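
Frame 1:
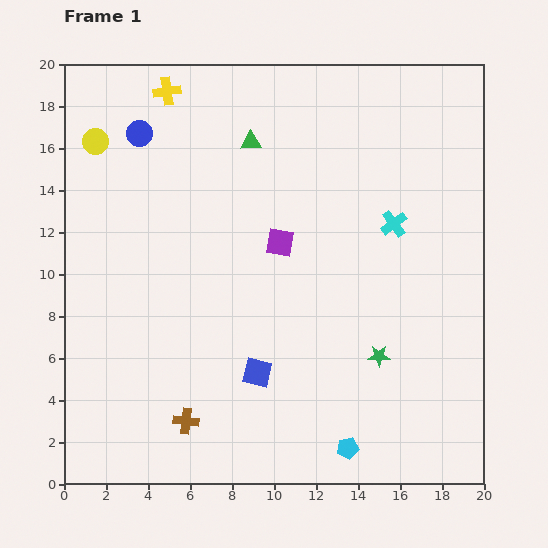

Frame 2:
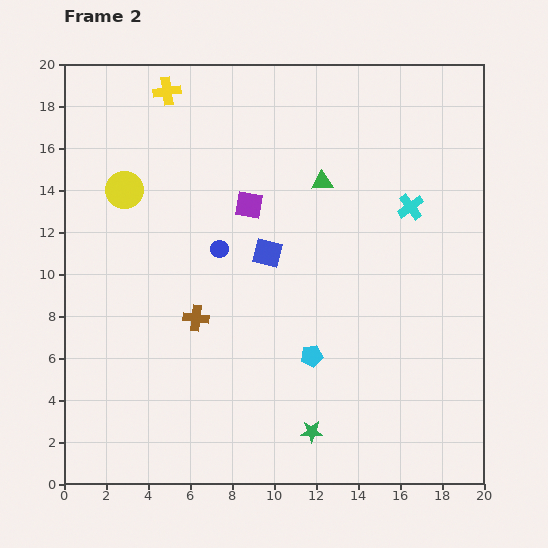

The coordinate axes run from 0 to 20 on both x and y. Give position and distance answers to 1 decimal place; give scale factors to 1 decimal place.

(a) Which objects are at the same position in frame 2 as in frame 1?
the yellow cross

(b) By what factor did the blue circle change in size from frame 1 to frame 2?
0.7×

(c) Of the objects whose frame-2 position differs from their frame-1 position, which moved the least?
the cyan cross

(moved 1.1)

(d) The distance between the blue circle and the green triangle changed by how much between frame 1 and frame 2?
+0.6

Distance in frame 1: 5.3. Distance in frame 2: 5.9.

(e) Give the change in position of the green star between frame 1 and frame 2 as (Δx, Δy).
(-3.2, -3.6)

The green star was at (15.0, 6.1) in frame 1 and (11.8, 2.5) in frame 2.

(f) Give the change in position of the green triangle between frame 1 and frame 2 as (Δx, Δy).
(3.4, -1.9)

The green triangle was at (8.9, 16.3) in frame 1 and (12.3, 14.4) in frame 2.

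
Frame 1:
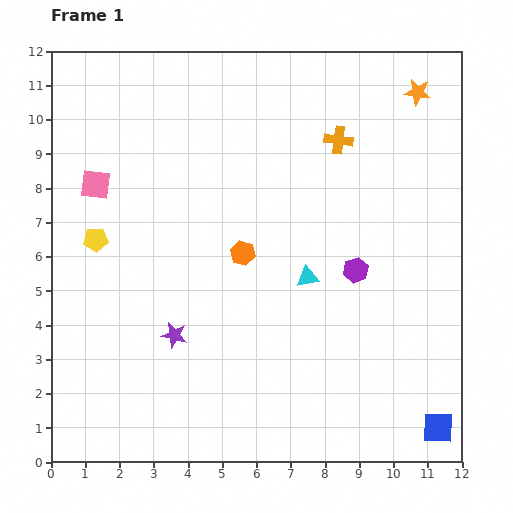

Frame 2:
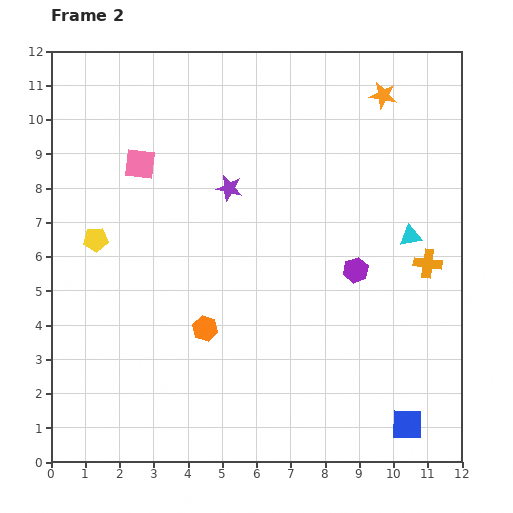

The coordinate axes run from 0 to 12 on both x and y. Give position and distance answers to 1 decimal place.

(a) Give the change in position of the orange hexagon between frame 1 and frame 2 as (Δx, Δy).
(-1.1, -2.2)

The orange hexagon was at (5.6, 6.1) in frame 1 and (4.5, 3.9) in frame 2.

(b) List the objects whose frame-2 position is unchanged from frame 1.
the purple hexagon, the yellow pentagon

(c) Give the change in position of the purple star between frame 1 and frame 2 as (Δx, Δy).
(1.6, 4.3)

The purple star was at (3.6, 3.7) in frame 1 and (5.2, 8.0) in frame 2.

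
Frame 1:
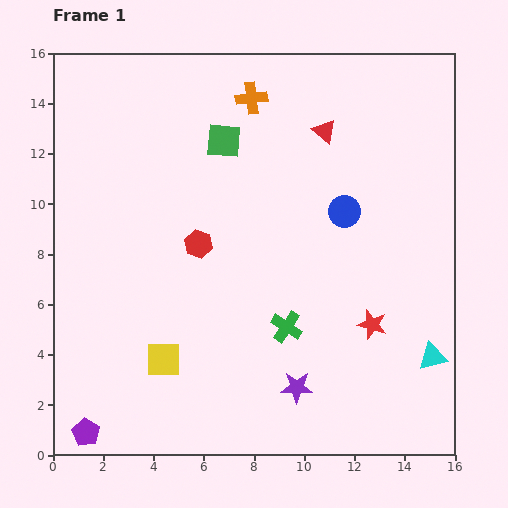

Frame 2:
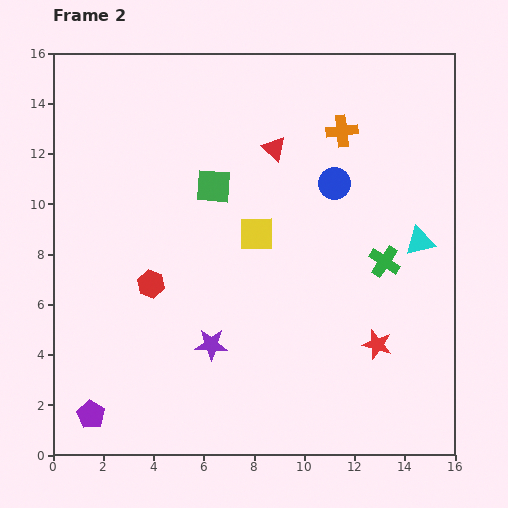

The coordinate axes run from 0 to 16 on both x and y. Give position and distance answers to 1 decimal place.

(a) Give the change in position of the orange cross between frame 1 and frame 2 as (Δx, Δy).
(3.6, -1.3)

The orange cross was at (7.9, 14.2) in frame 1 and (11.5, 12.9) in frame 2.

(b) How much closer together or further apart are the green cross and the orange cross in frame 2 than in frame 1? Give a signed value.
-3.7

Distance in frame 1: 9.2. Distance in frame 2: 5.5.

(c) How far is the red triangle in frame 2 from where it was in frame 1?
2.1

The red triangle moved from (10.8, 12.9) to (8.8, 12.2), a distance of √(2.0² + 0.7²) ≈ 2.1.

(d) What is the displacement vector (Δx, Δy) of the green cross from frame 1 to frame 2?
(3.9, 2.6)

The green cross was at (9.3, 5.1) in frame 1 and (13.2, 7.7) in frame 2.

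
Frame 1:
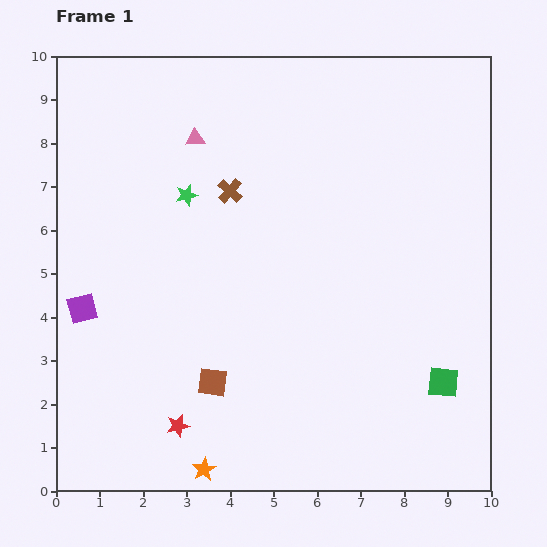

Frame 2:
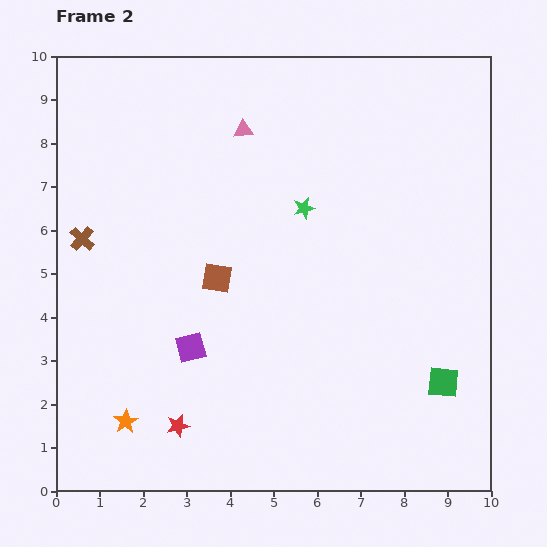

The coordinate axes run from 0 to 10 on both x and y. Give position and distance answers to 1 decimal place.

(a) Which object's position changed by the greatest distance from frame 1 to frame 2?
the brown cross

(moved 3.6; next 2.7)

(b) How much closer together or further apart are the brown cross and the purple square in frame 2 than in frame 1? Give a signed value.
-0.8

Distance in frame 1: 4.3. Distance in frame 2: 3.5.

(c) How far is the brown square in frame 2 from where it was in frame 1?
2.4

The brown square moved from (3.6, 2.5) to (3.7, 4.9), a distance of √(0.1² + 2.4²) ≈ 2.4.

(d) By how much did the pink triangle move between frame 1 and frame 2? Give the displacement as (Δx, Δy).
(1.1, 0.2)

The pink triangle was at (3.2, 8.1) in frame 1 and (4.3, 8.3) in frame 2.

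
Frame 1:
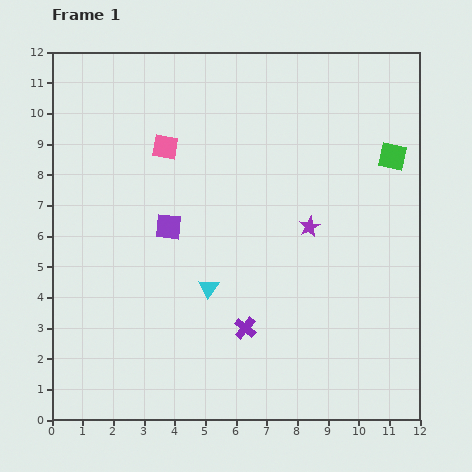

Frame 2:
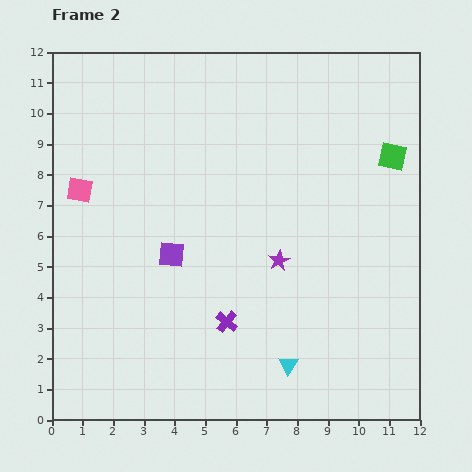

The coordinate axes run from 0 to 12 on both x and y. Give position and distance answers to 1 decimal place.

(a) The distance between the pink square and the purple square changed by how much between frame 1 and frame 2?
+1.1

Distance in frame 1: 2.6. Distance in frame 2: 3.7.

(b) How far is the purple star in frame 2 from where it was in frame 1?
1.5

The purple star moved from (8.4, 6.3) to (7.4, 5.2), a distance of √(1.0² + 1.1²) ≈ 1.5.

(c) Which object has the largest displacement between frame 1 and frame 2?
the cyan triangle

(moved 3.6; next 3.1)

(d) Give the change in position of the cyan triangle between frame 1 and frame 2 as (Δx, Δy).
(2.6, -2.5)

The cyan triangle was at (5.1, 4.3) in frame 1 and (7.7, 1.8) in frame 2.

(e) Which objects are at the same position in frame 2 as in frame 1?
the green square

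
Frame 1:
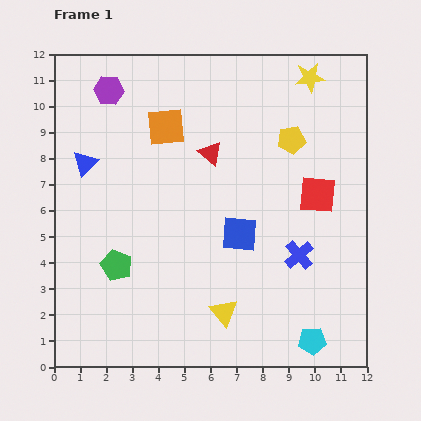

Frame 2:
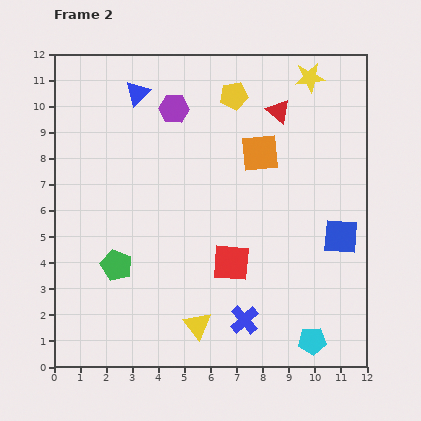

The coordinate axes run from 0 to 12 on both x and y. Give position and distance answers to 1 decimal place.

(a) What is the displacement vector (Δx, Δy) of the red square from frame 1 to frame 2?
(-3.3, -2.6)

The red square was at (10.1, 6.6) in frame 1 and (6.8, 4.0) in frame 2.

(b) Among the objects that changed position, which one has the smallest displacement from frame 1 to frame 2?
the yellow triangle

(moved 1.1)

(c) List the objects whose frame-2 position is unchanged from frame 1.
the cyan pentagon, the green pentagon, the yellow star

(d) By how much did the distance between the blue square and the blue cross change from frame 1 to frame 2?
+2.5

Distance in frame 1: 2.4. Distance in frame 2: 4.9.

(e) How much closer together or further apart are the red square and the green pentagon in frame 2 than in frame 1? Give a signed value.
-3.8

Distance in frame 1: 8.2. Distance in frame 2: 4.4.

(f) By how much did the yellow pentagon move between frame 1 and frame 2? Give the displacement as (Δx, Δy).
(-2.2, 1.7)

The yellow pentagon was at (9.1, 8.7) in frame 1 and (6.9, 10.4) in frame 2.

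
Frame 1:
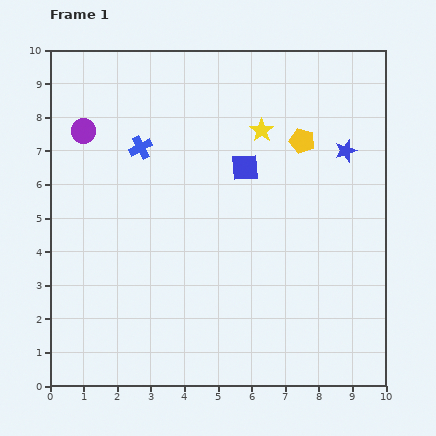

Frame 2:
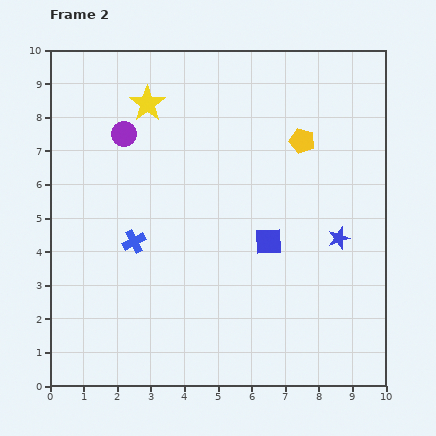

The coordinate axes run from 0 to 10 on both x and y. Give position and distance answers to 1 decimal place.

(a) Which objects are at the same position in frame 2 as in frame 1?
the yellow pentagon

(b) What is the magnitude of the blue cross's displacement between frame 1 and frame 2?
2.8

The blue cross moved from (2.7, 7.1) to (2.5, 4.3), a distance of √(0.2² + 2.8²) ≈ 2.8.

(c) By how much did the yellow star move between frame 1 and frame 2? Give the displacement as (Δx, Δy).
(-3.4, 0.8)

The yellow star was at (6.3, 7.6) in frame 1 and (2.9, 8.4) in frame 2.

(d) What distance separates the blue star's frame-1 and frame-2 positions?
2.6

The blue star moved from (8.8, 7.0) to (8.6, 4.4), a distance of √(0.2² + 2.6²) ≈ 2.6.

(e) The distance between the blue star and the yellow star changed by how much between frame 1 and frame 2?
+4.4

Distance in frame 1: 2.6. Distance in frame 2: 7.0.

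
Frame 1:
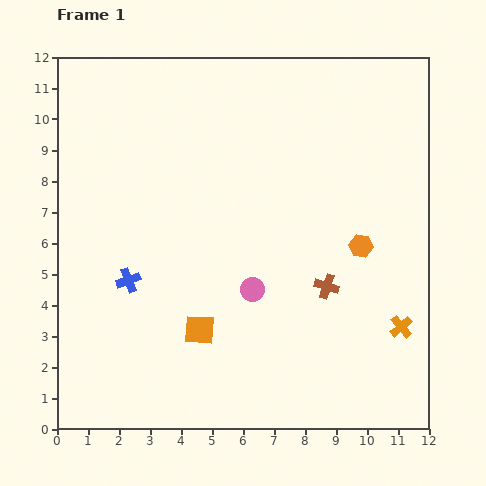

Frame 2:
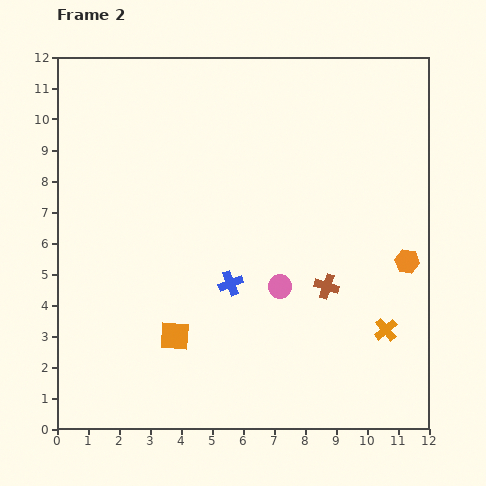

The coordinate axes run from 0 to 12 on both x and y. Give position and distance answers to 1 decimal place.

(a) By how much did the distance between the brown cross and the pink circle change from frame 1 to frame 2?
-0.9

Distance in frame 1: 2.4. Distance in frame 2: 1.5.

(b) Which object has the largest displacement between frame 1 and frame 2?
the blue cross

(moved 3.3; next 1.6)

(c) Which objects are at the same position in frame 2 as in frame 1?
the brown cross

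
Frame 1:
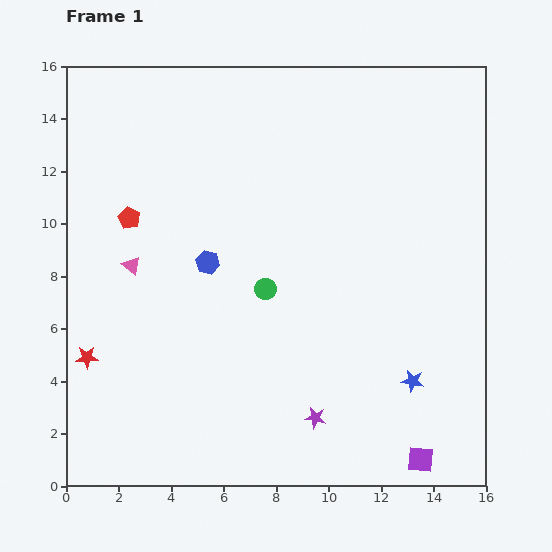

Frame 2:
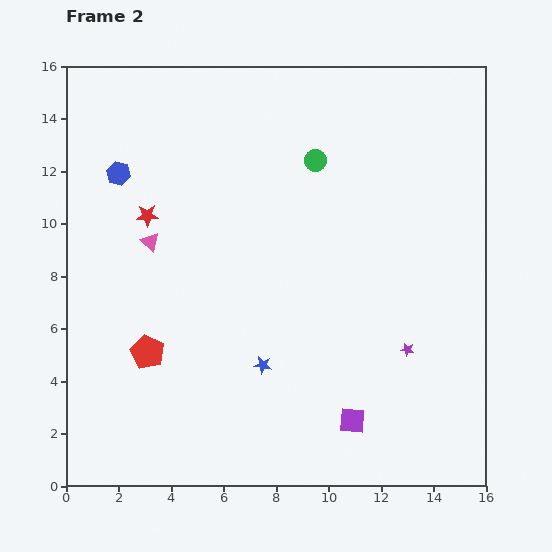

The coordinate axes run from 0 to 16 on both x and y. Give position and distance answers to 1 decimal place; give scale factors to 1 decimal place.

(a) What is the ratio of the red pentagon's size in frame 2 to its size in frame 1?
1.6×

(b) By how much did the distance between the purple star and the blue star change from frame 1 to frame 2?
+1.5

Distance in frame 1: 4.0. Distance in frame 2: 5.5.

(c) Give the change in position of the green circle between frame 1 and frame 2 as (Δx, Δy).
(1.9, 4.9)

The green circle was at (7.6, 7.5) in frame 1 and (9.5, 12.4) in frame 2.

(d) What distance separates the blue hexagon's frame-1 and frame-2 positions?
4.8

The blue hexagon moved from (5.4, 8.5) to (2.0, 11.9), a distance of √(3.4² + 3.4²) ≈ 4.8.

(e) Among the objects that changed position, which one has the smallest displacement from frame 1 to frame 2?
the pink triangle

(moved 1.1)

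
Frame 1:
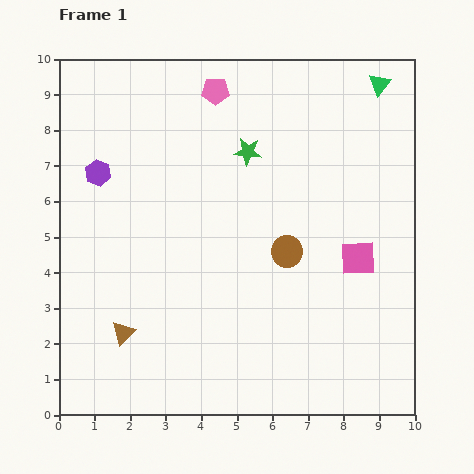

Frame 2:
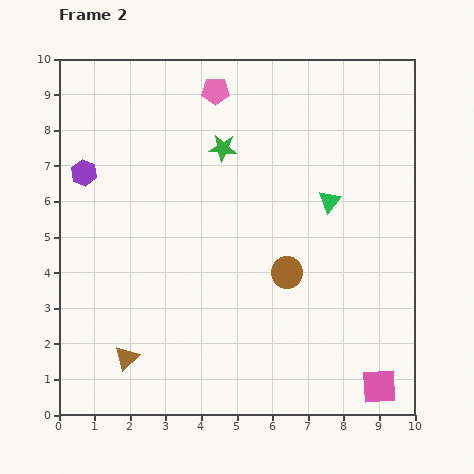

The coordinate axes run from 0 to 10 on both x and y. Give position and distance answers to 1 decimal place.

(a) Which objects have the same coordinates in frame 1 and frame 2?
the pink pentagon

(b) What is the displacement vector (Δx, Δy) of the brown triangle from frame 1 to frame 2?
(0.1, -0.7)

The brown triangle was at (1.8, 2.3) in frame 1 and (1.9, 1.6) in frame 2.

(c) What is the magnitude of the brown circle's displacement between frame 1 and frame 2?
0.6

The brown circle moved from (6.4, 4.6) to (6.4, 4.0), a distance of √(0.0² + 0.6²) ≈ 0.6.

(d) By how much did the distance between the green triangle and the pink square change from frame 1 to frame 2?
+0.5

Distance in frame 1: 4.9. Distance in frame 2: 5.4.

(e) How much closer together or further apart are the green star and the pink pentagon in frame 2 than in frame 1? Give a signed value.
-0.3

Distance in frame 1: 1.9. Distance in frame 2: 1.6.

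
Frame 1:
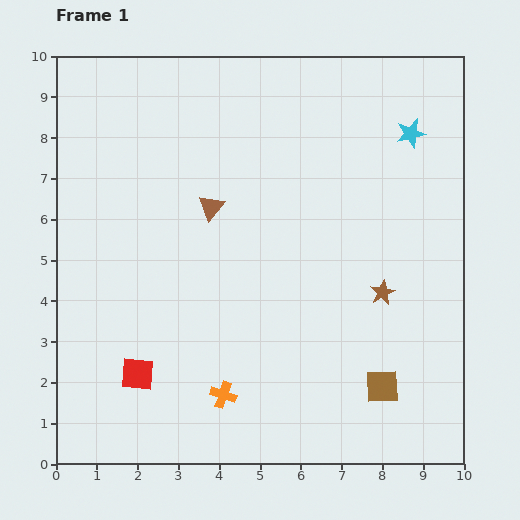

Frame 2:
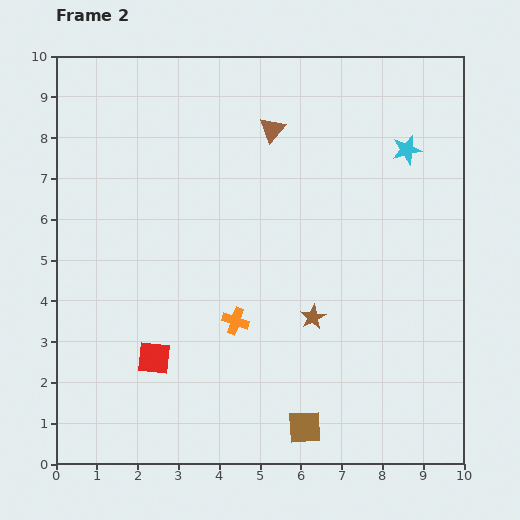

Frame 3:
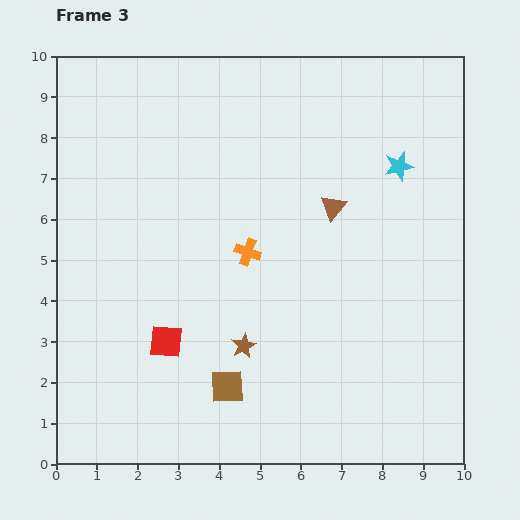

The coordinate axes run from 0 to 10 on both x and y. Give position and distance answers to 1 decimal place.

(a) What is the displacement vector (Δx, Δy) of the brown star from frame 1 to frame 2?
(-1.7, -0.6)

The brown star was at (8.0, 4.2) in frame 1 and (6.3, 3.6) in frame 2.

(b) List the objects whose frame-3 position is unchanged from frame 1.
none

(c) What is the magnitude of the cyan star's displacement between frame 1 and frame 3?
0.9

The cyan star moved from (8.7, 8.1) to (8.4, 7.3), a distance of √(0.3² + 0.8²) ≈ 0.9.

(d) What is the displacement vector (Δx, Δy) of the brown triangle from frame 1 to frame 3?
(3.0, 0.0)

The brown triangle was at (3.8, 6.3) in frame 1 and (6.8, 6.3) in frame 3.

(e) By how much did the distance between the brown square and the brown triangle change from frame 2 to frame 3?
-2.2

Distance in frame 2: 7.3. Distance in frame 3: 5.1.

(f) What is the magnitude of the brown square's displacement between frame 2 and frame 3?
2.1

The brown square moved from (6.1, 0.9) to (4.2, 1.9), a distance of √(1.9² + 1.0²) ≈ 2.1.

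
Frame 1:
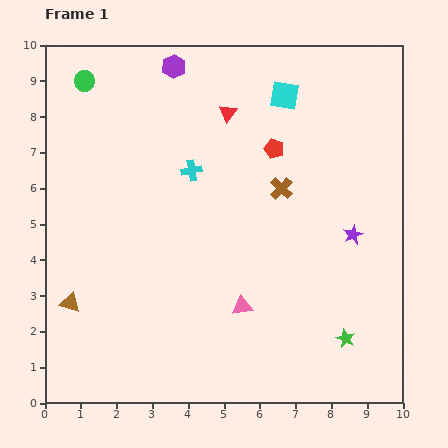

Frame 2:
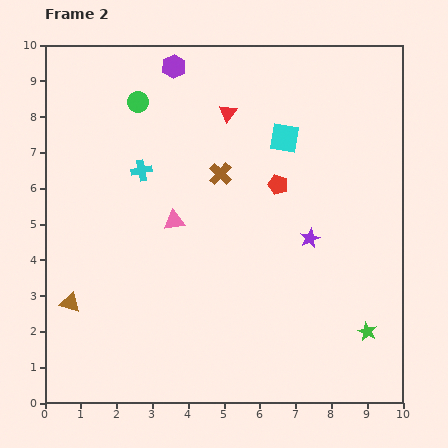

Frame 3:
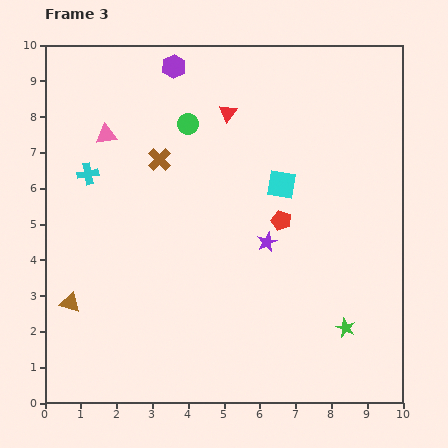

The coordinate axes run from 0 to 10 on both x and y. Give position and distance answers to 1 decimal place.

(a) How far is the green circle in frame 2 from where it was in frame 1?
1.6

The green circle moved from (1.1, 9.0) to (2.6, 8.4), a distance of √(1.5² + 0.6²) ≈ 1.6.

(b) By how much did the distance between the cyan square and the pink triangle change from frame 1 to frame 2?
-2.1

Distance in frame 1: 6.0. Distance in frame 2: 3.9.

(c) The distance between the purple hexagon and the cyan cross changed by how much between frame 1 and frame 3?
+0.9

Distance in frame 1: 2.9. Distance in frame 3: 3.8.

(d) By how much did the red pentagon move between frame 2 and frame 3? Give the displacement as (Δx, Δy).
(0.1, -1.0)

The red pentagon was at (6.5, 6.1) in frame 2 and (6.6, 5.1) in frame 3.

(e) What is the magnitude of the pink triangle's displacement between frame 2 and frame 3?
3.1

The pink triangle moved from (3.6, 5.1) to (1.7, 7.5), a distance of √(1.9² + 2.4²) ≈ 3.1.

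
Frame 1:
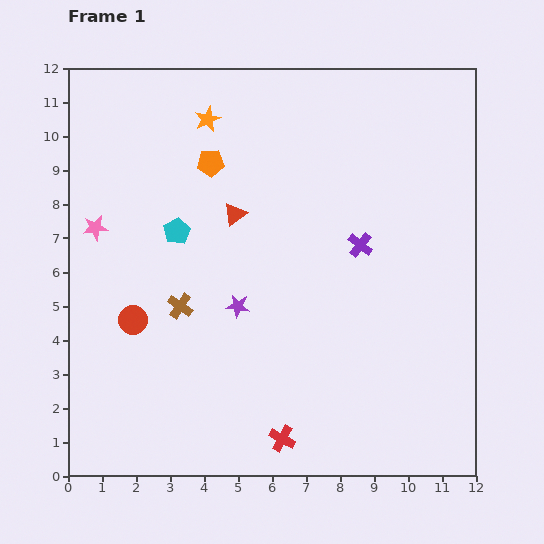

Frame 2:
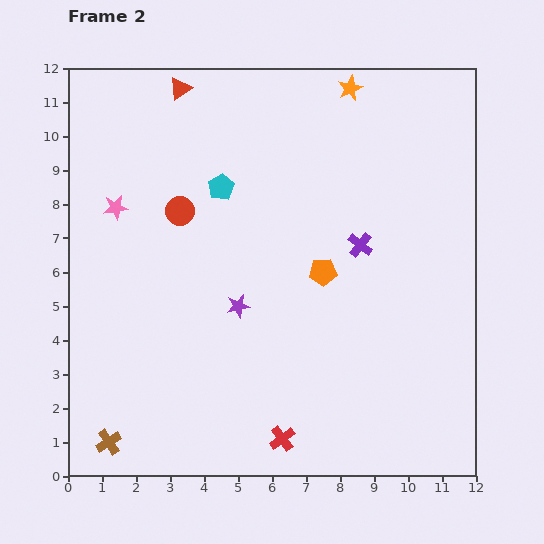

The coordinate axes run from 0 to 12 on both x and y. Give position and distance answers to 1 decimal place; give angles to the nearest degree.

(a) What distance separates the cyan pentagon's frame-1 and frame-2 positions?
1.8

The cyan pentagon moved from (3.2, 7.2) to (4.5, 8.5), a distance of √(1.3² + 1.3²) ≈ 1.8.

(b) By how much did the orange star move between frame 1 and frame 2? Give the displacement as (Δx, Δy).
(4.2, 0.9)

The orange star was at (4.1, 10.5) in frame 1 and (8.3, 11.4) in frame 2.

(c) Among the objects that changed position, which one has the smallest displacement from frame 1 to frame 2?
the pink star

(moved 0.8)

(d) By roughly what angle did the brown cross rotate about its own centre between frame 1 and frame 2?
23° clockwise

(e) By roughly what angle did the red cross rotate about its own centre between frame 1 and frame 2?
25° clockwise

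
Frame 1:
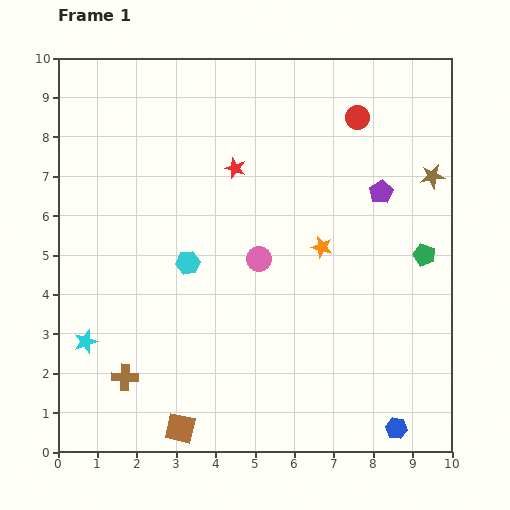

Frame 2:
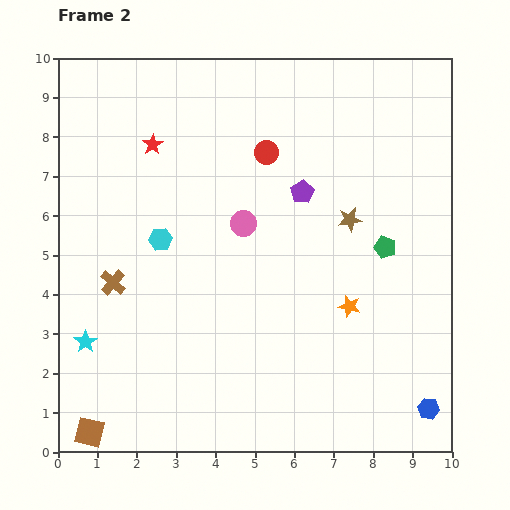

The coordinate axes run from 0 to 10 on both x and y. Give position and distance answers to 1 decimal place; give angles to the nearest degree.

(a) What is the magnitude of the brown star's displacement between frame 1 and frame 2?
2.4

The brown star moved from (9.5, 7.0) to (7.4, 5.9), a distance of √(2.1² + 1.1²) ≈ 2.4.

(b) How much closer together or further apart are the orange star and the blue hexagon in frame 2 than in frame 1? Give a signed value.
-1.7

Distance in frame 1: 5.0. Distance in frame 2: 3.3.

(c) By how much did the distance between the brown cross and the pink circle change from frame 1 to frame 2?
-0.9

Distance in frame 1: 4.5. Distance in frame 2: 3.6.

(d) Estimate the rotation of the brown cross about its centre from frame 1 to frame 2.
39° clockwise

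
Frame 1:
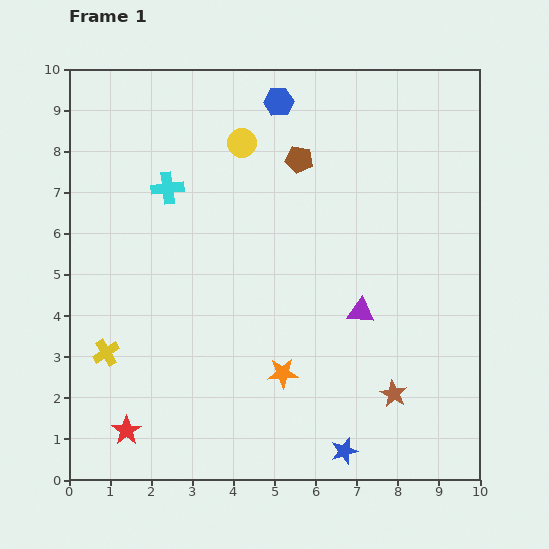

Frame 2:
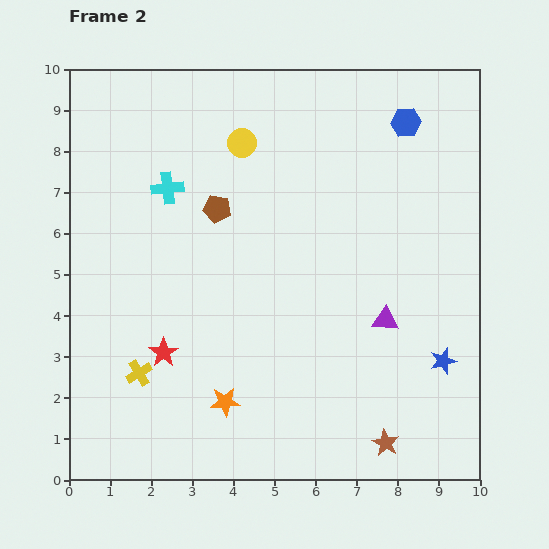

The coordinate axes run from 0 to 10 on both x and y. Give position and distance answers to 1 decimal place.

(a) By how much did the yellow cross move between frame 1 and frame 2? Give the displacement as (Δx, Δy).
(0.8, -0.5)

The yellow cross was at (0.9, 3.1) in frame 1 and (1.7, 2.6) in frame 2.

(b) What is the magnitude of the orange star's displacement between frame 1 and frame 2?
1.6

The orange star moved from (5.2, 2.6) to (3.8, 1.9), a distance of √(1.4² + 0.7²) ≈ 1.6.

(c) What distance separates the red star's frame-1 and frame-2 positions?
2.1

The red star moved from (1.4, 1.2) to (2.3, 3.1), a distance of √(0.9² + 1.9²) ≈ 2.1.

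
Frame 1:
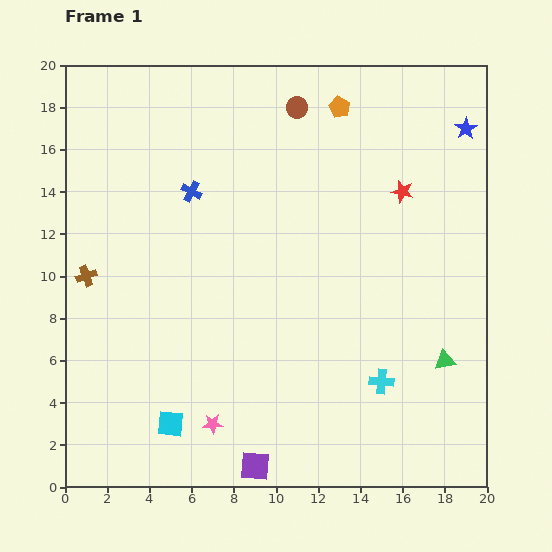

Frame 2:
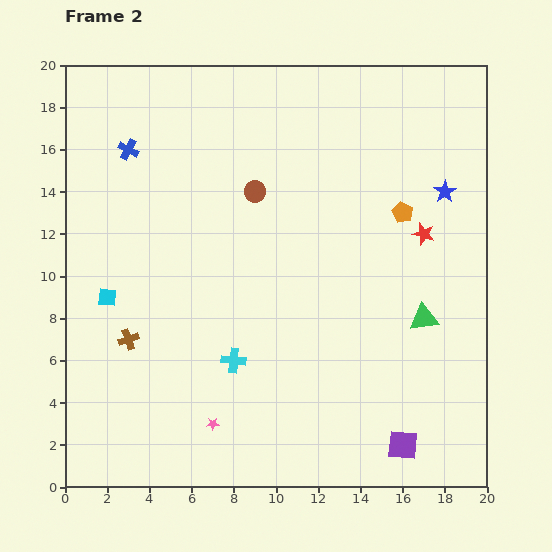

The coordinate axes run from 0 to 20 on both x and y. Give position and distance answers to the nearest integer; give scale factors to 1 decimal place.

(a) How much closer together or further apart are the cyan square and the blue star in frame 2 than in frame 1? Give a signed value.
-3

Distance in frame 1: 20. Distance in frame 2: 17.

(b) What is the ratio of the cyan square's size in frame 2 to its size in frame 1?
0.7×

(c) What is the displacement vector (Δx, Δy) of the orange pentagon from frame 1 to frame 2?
(3, -5)

The orange pentagon was at (13, 18) in frame 1 and (16, 13) in frame 2.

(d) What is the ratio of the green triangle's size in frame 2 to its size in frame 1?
1.4×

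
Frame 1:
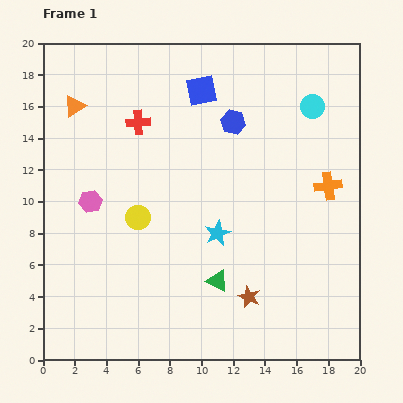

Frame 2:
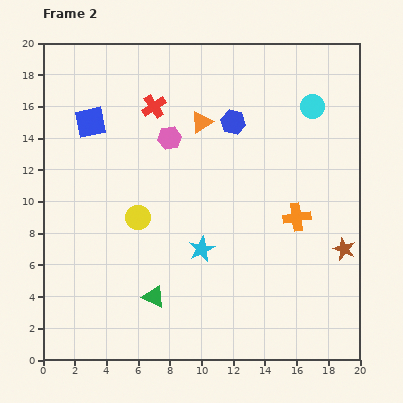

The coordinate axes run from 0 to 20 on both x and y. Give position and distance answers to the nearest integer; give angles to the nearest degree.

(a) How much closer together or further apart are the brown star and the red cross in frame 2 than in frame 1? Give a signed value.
+2

Distance in frame 1: 13. Distance in frame 2: 15.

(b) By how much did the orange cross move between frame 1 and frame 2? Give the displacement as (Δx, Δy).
(-2, -2)

The orange cross was at (18, 11) in frame 1 and (16, 9) in frame 2.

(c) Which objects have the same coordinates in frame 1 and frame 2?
the blue hexagon, the yellow circle, the cyan circle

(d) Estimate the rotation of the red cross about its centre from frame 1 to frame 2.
31° counter-clockwise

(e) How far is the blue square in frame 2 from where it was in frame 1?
7

The blue square moved from (10, 17) to (3, 15), a distance of √(7² + 2²) ≈ 7.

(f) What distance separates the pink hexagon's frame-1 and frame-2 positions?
6

The pink hexagon moved from (3, 10) to (8, 14), a distance of √(5² + 4²) ≈ 6.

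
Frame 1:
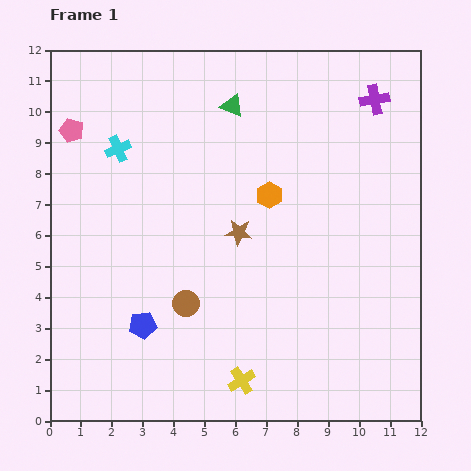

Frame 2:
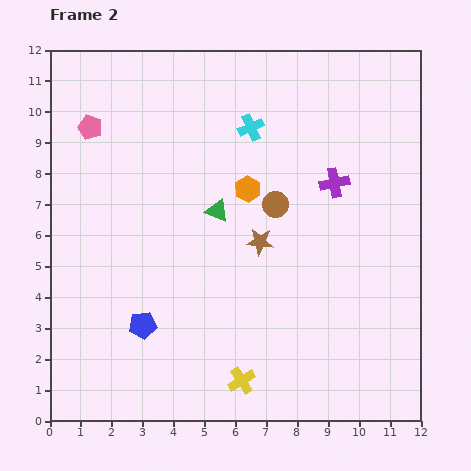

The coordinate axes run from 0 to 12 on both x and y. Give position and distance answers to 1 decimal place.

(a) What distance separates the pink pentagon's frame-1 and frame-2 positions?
0.6

The pink pentagon moved from (0.7, 9.4) to (1.3, 9.5), a distance of √(0.6² + 0.1²) ≈ 0.6.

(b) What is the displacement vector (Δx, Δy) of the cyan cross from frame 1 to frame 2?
(4.3, 0.7)

The cyan cross was at (2.2, 8.8) in frame 1 and (6.5, 9.5) in frame 2.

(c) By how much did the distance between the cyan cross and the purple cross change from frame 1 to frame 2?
-5.3

Distance in frame 1: 8.5. Distance in frame 2: 3.2.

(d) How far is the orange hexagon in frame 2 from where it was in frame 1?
0.7

The orange hexagon moved from (7.1, 7.3) to (6.4, 7.5), a distance of √(0.7² + 0.2²) ≈ 0.7.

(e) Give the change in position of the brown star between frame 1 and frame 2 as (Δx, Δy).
(0.7, -0.3)

The brown star was at (6.1, 6.1) in frame 1 and (6.8, 5.8) in frame 2.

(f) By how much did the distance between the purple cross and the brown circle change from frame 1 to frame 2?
-7.0

Distance in frame 1: 9.0. Distance in frame 2: 2.0.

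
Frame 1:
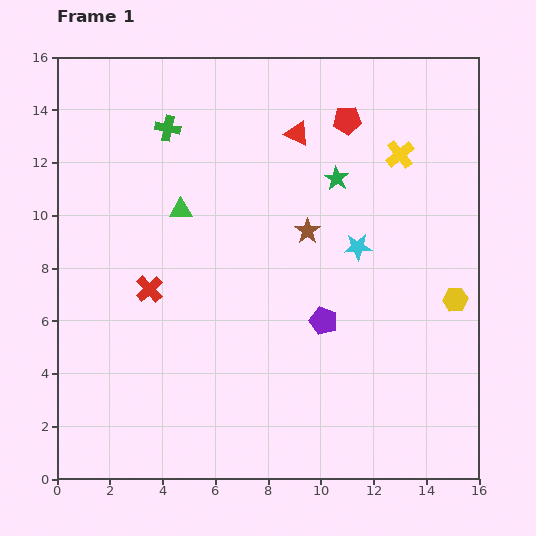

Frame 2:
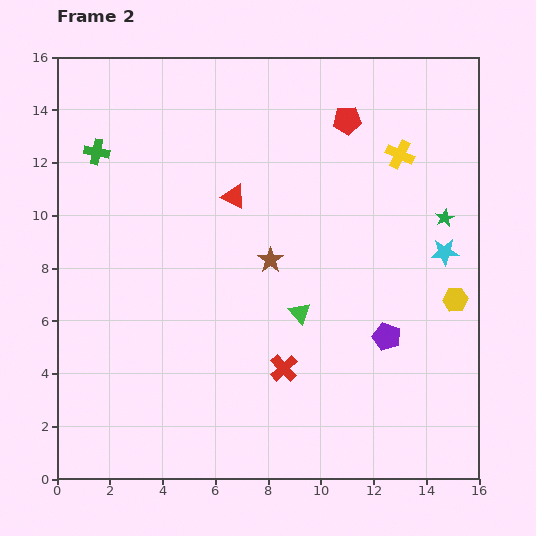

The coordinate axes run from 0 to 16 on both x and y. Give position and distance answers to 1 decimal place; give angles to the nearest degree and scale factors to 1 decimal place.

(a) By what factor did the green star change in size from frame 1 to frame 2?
0.8×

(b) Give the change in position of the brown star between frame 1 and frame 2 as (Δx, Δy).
(-1.4, -1.1)

The brown star was at (9.5, 9.4) in frame 1 and (8.1, 8.3) in frame 2.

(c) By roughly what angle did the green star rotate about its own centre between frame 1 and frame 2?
15° clockwise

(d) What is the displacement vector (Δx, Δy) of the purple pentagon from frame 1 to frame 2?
(2.4, -0.6)

The purple pentagon was at (10.1, 6.0) in frame 1 and (12.5, 5.4) in frame 2.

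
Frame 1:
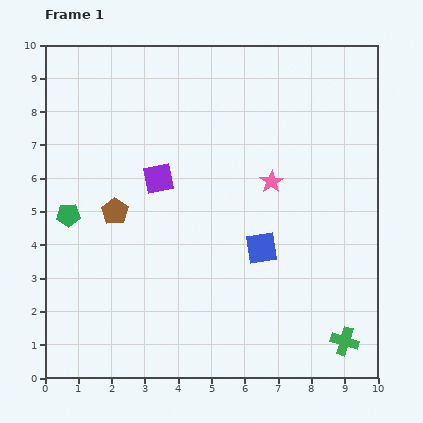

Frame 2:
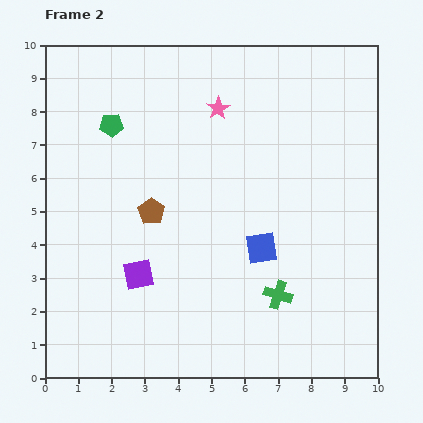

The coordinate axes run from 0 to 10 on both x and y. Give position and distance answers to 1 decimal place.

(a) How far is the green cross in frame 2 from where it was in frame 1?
2.4

The green cross moved from (9.0, 1.1) to (7.0, 2.5), a distance of √(2.0² + 1.4²) ≈ 2.4.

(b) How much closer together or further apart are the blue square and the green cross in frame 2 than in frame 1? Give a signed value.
-2.3

Distance in frame 1: 3.8. Distance in frame 2: 1.5.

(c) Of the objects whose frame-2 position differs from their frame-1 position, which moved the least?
the brown pentagon

(moved 1.1)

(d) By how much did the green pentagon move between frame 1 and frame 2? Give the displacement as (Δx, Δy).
(1.3, 2.7)

The green pentagon was at (0.7, 4.9) in frame 1 and (2.0, 7.6) in frame 2.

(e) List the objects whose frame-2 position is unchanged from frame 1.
the blue square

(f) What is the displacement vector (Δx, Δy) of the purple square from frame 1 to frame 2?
(-0.6, -2.9)

The purple square was at (3.4, 6.0) in frame 1 and (2.8, 3.1) in frame 2.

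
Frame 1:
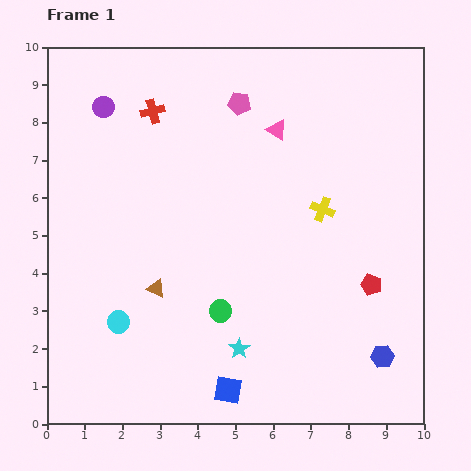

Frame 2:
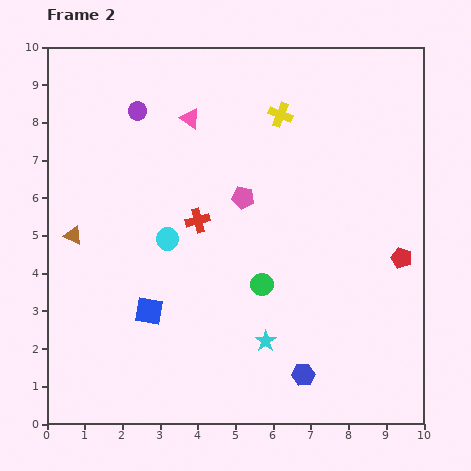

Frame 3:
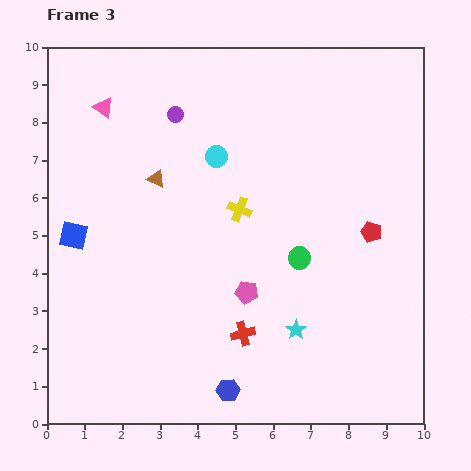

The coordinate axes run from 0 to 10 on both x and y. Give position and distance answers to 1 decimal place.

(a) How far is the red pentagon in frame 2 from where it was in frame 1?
1.1

The red pentagon moved from (8.6, 3.7) to (9.4, 4.4), a distance of √(0.8² + 0.7²) ≈ 1.1.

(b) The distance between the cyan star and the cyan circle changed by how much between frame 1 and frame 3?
+1.8

Distance in frame 1: 3.3. Distance in frame 3: 5.1.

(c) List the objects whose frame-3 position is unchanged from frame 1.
none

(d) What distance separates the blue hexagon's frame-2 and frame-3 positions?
2.0

The blue hexagon moved from (6.8, 1.3) to (4.8, 0.9), a distance of √(2.0² + 0.4²) ≈ 2.0.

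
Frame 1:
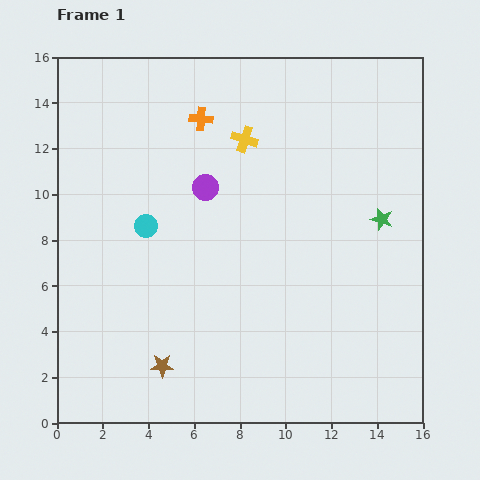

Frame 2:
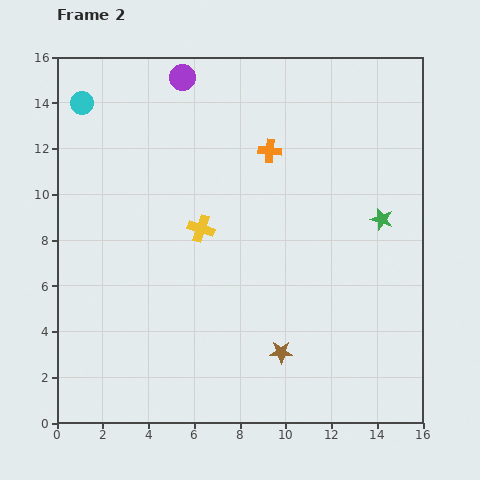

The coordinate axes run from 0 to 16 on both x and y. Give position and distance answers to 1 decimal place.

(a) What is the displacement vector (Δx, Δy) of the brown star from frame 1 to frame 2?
(5.2, 0.6)

The brown star was at (4.6, 2.5) in frame 1 and (9.8, 3.1) in frame 2.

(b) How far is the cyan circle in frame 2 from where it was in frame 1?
6.1

The cyan circle moved from (3.9, 8.6) to (1.1, 14.0), a distance of √(2.8² + 5.4²) ≈ 6.1.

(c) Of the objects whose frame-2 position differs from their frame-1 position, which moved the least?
the orange cross

(moved 3.3)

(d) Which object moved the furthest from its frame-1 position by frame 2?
the cyan circle

(moved 6.1; next 5.2)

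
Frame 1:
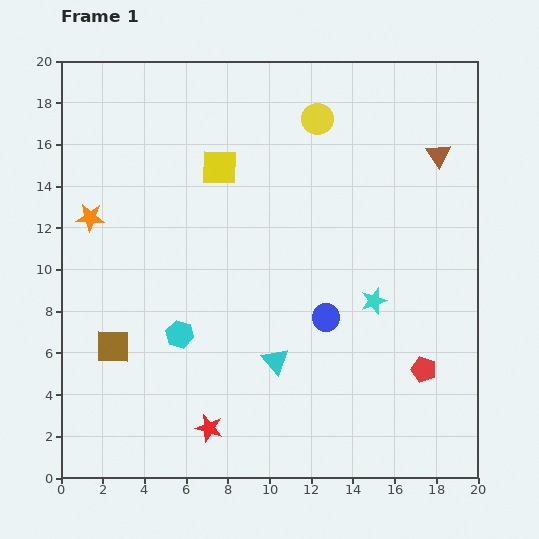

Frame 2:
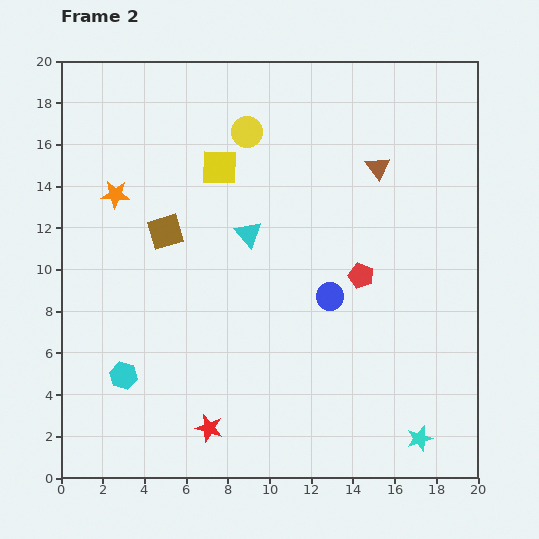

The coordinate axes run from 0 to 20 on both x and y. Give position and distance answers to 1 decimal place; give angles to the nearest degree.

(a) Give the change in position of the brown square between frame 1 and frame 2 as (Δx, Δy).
(2.5, 5.5)

The brown square was at (2.5, 6.3) in frame 1 and (5.0, 11.8) in frame 2.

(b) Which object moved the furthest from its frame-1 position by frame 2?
the cyan star

(moved 7.0; next 6.2)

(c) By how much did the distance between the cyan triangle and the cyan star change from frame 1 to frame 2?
+7.3

Distance in frame 1: 5.5. Distance in frame 2: 12.8.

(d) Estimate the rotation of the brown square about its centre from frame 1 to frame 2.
17° counter-clockwise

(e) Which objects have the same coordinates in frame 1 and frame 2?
the yellow square, the red star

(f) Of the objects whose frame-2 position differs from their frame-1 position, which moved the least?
the blue circle

(moved 1.0)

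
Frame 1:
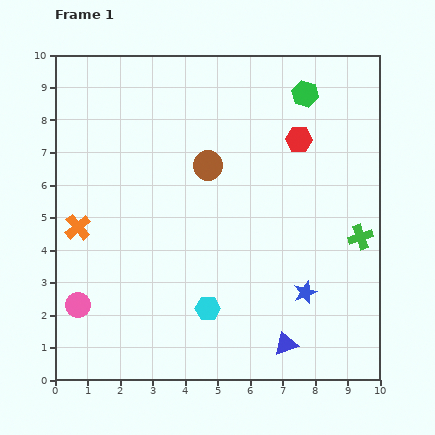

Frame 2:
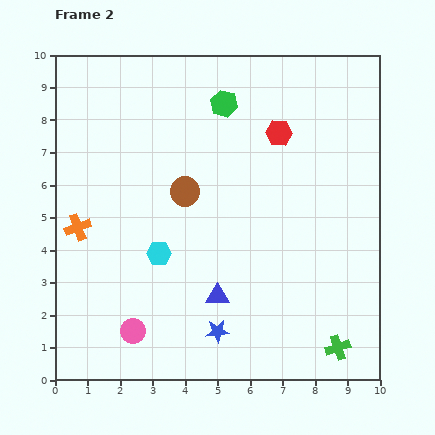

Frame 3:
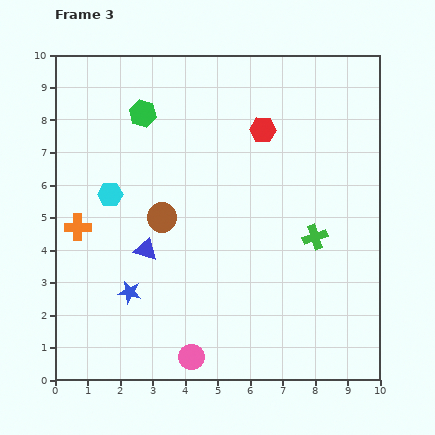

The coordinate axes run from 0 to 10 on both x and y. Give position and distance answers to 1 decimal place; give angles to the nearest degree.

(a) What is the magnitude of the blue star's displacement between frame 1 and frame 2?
3.0

The blue star moved from (7.7, 2.7) to (5.0, 1.5), a distance of √(2.7² + 1.2²) ≈ 3.0.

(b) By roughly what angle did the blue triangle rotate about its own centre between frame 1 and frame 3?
37° clockwise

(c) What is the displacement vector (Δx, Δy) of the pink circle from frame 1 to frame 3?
(3.5, -1.6)

The pink circle was at (0.7, 2.3) in frame 1 and (4.2, 0.7) in frame 3.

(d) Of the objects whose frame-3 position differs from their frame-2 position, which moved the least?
the red hexagon

(moved 0.5)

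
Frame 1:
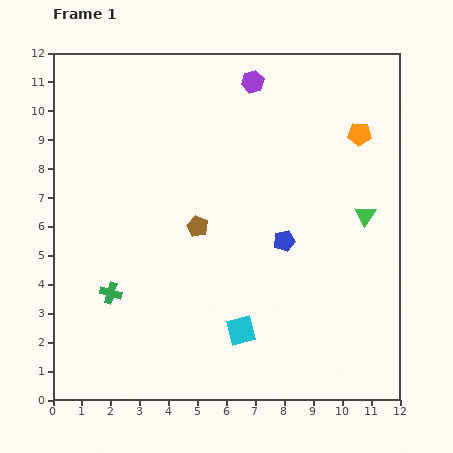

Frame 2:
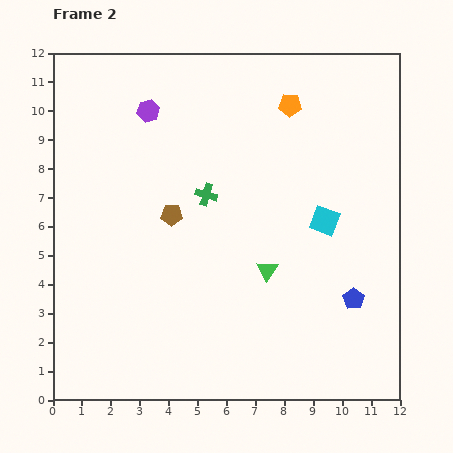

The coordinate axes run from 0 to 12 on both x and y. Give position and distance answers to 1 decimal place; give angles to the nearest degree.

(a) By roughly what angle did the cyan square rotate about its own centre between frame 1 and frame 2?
35° clockwise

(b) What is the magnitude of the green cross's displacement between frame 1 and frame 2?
4.7

The green cross moved from (2.0, 3.7) to (5.3, 7.1), a distance of √(3.3² + 3.4²) ≈ 4.7.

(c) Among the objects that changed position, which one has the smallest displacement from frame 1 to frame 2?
the brown pentagon

(moved 1.0)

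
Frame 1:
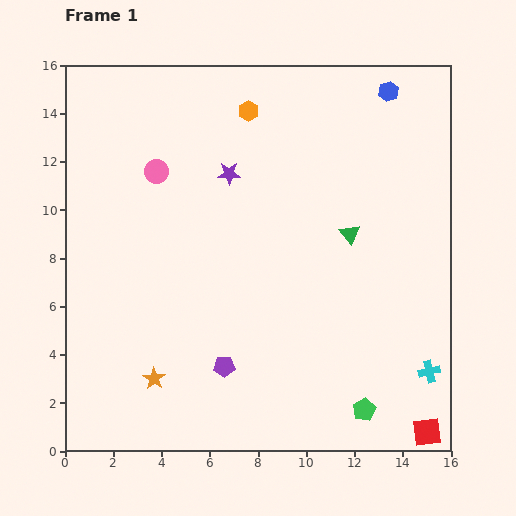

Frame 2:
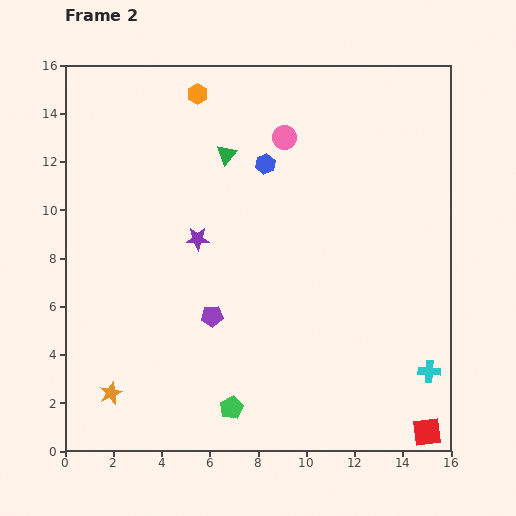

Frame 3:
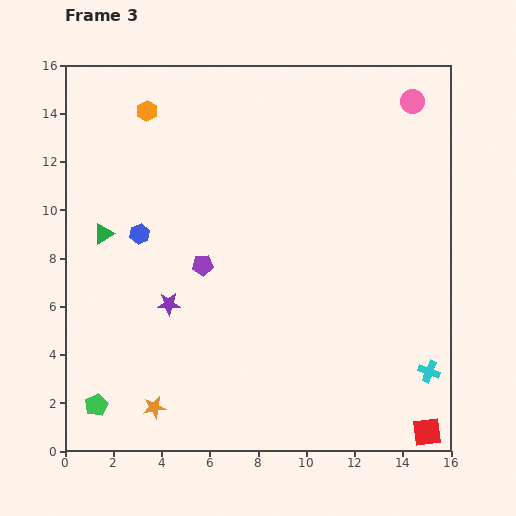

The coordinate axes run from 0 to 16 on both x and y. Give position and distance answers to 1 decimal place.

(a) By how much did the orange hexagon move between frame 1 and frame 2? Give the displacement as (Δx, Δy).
(-2.1, 0.7)

The orange hexagon was at (7.6, 14.1) in frame 1 and (5.5, 14.8) in frame 2.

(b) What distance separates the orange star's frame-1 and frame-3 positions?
1.2

The orange star moved from (3.7, 3.0) to (3.7, 1.8), a distance of √(0.0² + 1.2²) ≈ 1.2.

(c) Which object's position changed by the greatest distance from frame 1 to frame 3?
the blue hexagon

(moved 11.9; next 11.1)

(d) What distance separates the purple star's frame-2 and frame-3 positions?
3.0

The purple star moved from (5.5, 8.8) to (4.3, 6.1), a distance of √(1.2² + 2.7²) ≈ 3.0.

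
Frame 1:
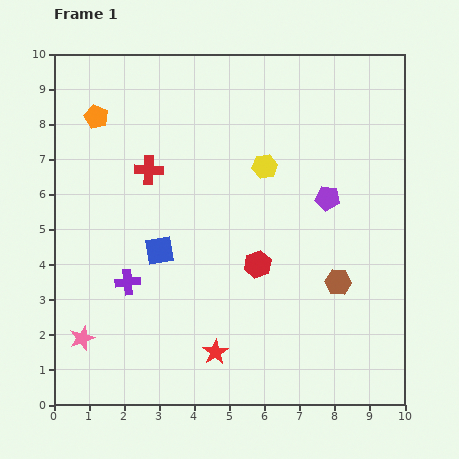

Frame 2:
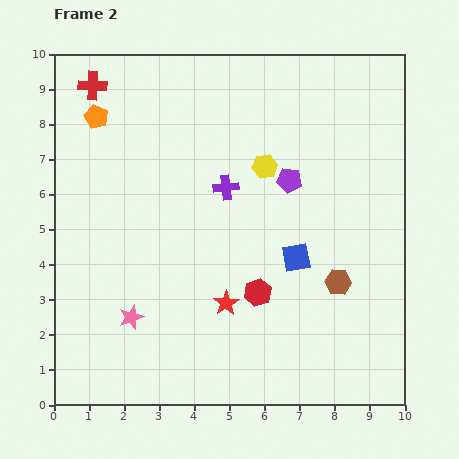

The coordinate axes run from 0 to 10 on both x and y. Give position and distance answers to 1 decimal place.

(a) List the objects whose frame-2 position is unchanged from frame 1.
the orange pentagon, the yellow hexagon, the brown hexagon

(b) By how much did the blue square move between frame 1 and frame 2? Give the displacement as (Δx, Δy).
(3.9, -0.2)

The blue square was at (3.0, 4.4) in frame 1 and (6.9, 4.2) in frame 2.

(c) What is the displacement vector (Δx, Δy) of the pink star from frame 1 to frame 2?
(1.4, 0.6)

The pink star was at (0.8, 1.9) in frame 1 and (2.2, 2.5) in frame 2.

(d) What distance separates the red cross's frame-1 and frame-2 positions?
2.9

The red cross moved from (2.7, 6.7) to (1.1, 9.1), a distance of √(1.6² + 2.4²) ≈ 2.9.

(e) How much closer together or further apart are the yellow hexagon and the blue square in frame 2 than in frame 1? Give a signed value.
-1.0

Distance in frame 1: 3.8. Distance in frame 2: 2.8.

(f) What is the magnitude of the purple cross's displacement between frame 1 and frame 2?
3.9

The purple cross moved from (2.1, 3.5) to (4.9, 6.2), a distance of √(2.8² + 2.7²) ≈ 3.9.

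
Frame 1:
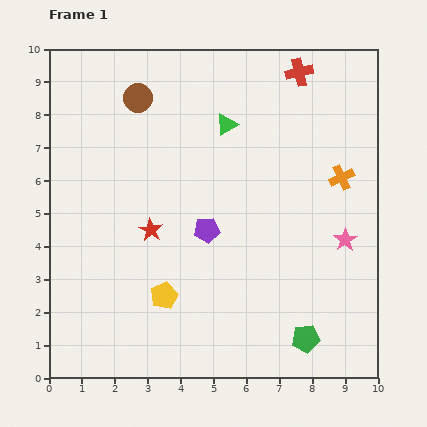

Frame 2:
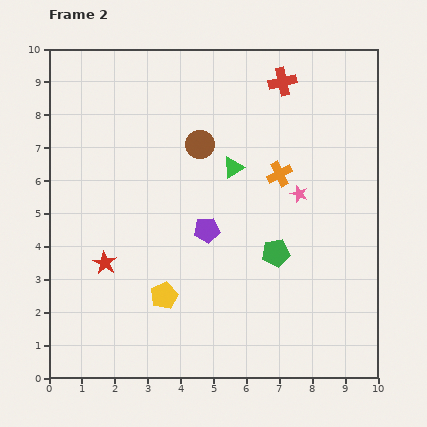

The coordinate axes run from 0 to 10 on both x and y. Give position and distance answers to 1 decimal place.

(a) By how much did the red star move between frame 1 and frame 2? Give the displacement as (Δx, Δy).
(-1.4, -1.0)

The red star was at (3.1, 4.5) in frame 1 and (1.7, 3.5) in frame 2.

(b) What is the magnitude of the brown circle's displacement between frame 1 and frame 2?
2.4

The brown circle moved from (2.7, 8.5) to (4.6, 7.1), a distance of √(1.9² + 1.4²) ≈ 2.4.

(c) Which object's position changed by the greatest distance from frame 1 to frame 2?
the green pentagon

(moved 2.8; next 2.4)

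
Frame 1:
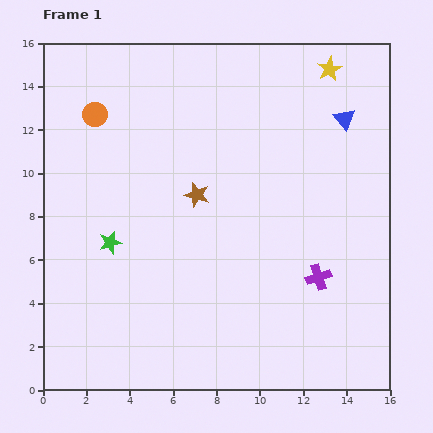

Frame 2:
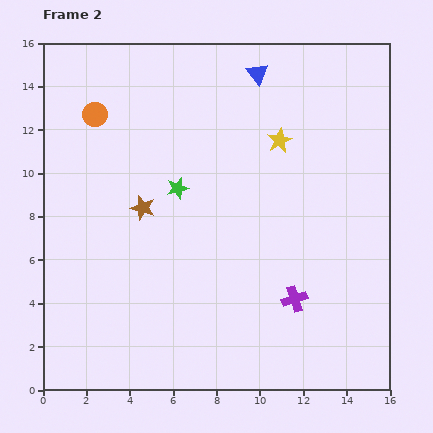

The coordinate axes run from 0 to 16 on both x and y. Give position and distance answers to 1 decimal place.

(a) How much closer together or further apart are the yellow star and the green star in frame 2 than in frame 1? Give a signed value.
-7.7

Distance in frame 1: 12.9. Distance in frame 2: 5.2.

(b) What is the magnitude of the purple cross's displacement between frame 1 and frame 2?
1.5

The purple cross moved from (12.7, 5.2) to (11.6, 4.2), a distance of √(1.1² + 1.0²) ≈ 1.5.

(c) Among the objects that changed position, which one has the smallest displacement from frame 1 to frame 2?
the purple cross

(moved 1.5)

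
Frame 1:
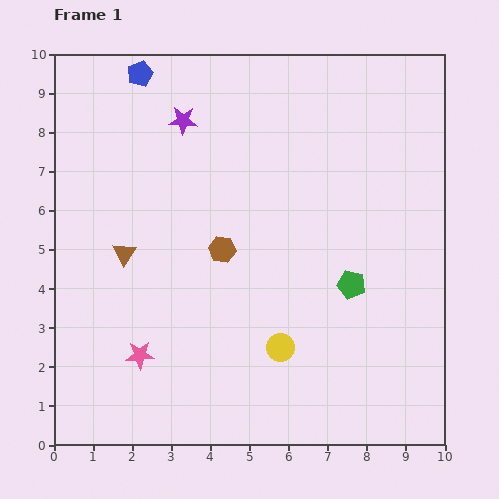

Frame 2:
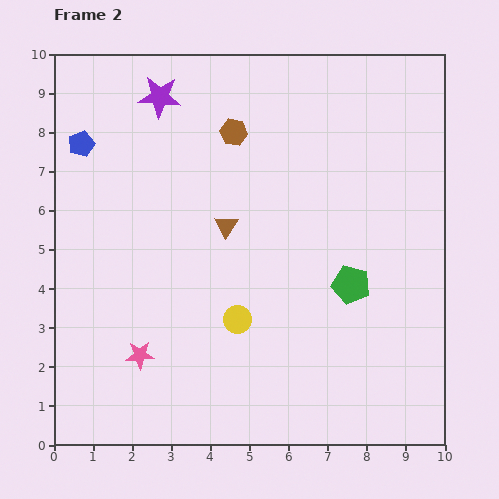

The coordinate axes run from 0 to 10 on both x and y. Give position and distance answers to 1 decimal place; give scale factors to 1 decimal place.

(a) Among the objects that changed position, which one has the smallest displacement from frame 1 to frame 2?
the purple star

(moved 0.8)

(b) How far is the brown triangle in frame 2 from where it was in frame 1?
2.7

The brown triangle moved from (1.8, 4.9) to (4.4, 5.6), a distance of √(2.6² + 0.7²) ≈ 2.7.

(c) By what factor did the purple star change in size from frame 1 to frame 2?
1.5×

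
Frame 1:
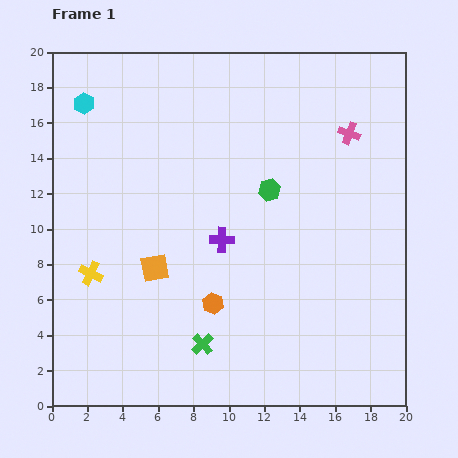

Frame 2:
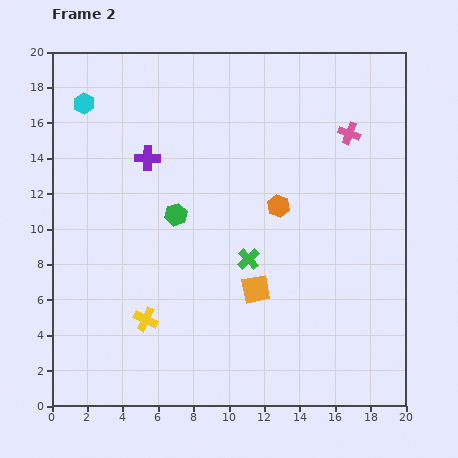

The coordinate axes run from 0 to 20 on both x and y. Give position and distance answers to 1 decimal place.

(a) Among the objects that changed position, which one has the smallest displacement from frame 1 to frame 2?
the yellow cross

(moved 4.0)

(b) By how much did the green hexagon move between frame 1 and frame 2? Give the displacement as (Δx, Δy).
(-5.3, -1.4)

The green hexagon was at (12.3, 12.2) in frame 1 and (7.0, 10.8) in frame 2.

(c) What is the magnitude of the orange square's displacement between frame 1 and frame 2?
5.8

The orange square moved from (5.8, 7.8) to (11.5, 6.6), a distance of √(5.7² + 1.2²) ≈ 5.8.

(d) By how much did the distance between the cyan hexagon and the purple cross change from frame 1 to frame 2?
-6.2

Distance in frame 1: 11.0. Distance in frame 2: 4.8.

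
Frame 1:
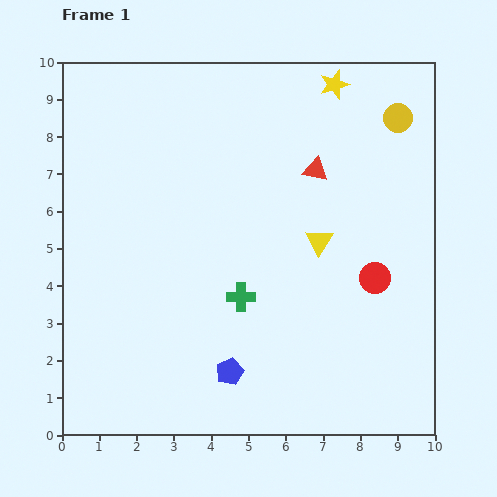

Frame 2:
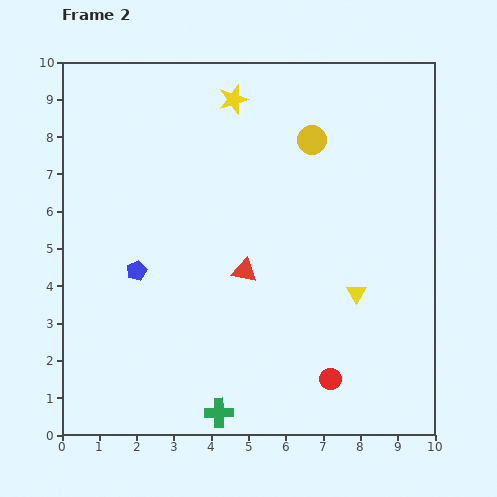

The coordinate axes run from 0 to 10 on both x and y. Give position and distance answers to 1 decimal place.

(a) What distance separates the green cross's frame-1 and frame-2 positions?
3.2

The green cross moved from (4.8, 3.7) to (4.2, 0.6), a distance of √(0.6² + 3.1²) ≈ 3.2.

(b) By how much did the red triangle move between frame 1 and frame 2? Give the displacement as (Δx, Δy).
(-1.9, -2.7)

The red triangle was at (6.8, 7.1) in frame 1 and (4.9, 4.4) in frame 2.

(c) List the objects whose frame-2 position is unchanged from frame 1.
none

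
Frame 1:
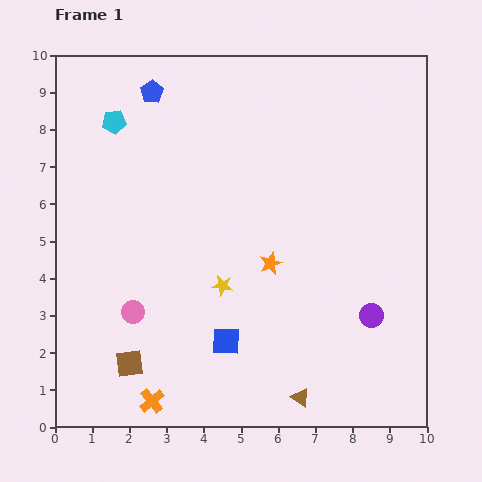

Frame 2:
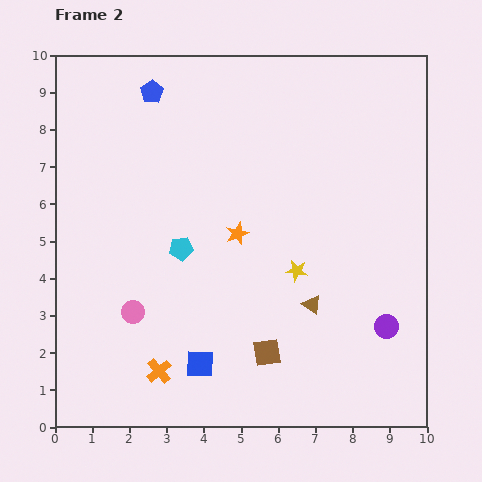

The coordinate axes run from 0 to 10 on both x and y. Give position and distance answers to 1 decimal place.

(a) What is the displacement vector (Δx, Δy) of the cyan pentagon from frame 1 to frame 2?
(1.8, -3.4)

The cyan pentagon was at (1.6, 8.2) in frame 1 and (3.4, 4.8) in frame 2.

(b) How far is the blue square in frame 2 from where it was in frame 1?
0.9

The blue square moved from (4.6, 2.3) to (3.9, 1.7), a distance of √(0.7² + 0.6²) ≈ 0.9.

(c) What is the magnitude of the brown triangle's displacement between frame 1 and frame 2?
2.5

The brown triangle moved from (6.6, 0.8) to (6.9, 3.3), a distance of √(0.3² + 2.5²) ≈ 2.5.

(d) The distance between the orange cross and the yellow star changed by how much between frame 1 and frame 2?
+1.0

Distance in frame 1: 3.6. Distance in frame 2: 4.6.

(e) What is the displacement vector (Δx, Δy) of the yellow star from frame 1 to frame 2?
(2.0, 0.4)

The yellow star was at (4.5, 3.8) in frame 1 and (6.5, 4.2) in frame 2.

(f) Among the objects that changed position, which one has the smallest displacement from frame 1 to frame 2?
the purple circle

(moved 0.5)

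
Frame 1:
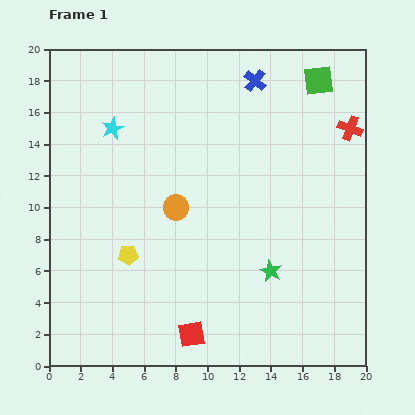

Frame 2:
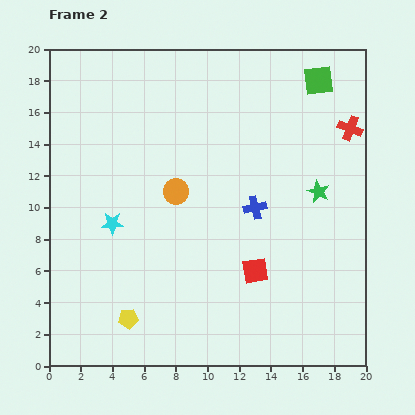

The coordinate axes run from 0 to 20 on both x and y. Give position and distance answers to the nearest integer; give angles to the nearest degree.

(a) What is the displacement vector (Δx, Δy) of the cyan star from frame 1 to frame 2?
(0, -6)

The cyan star was at (4, 15) in frame 1 and (4, 9) in frame 2.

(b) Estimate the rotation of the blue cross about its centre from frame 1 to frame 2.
38° clockwise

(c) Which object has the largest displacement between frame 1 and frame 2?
the blue cross

(moved 8; next 6)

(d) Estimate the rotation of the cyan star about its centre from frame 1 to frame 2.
23° clockwise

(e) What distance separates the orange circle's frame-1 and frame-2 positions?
1

The orange circle moved from (8, 10) to (8, 11), a distance of √(0² + 1²) ≈ 1.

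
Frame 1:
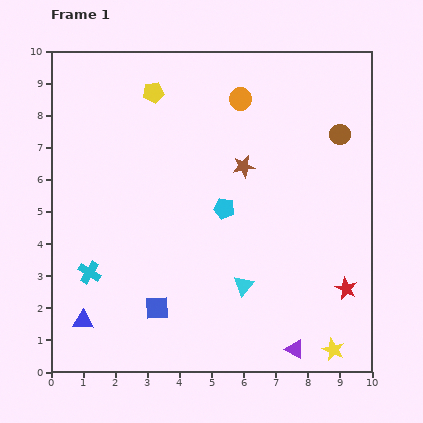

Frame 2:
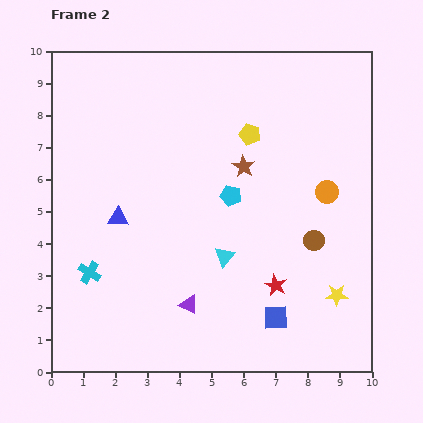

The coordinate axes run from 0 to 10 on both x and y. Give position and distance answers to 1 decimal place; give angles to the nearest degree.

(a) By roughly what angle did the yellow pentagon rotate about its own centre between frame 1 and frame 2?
25° clockwise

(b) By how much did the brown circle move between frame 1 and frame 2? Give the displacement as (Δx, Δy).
(-0.8, -3.3)

The brown circle was at (9.0, 7.4) in frame 1 and (8.2, 4.1) in frame 2.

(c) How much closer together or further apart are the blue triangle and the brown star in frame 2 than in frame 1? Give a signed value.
-2.7

Distance in frame 1: 6.9. Distance in frame 2: 4.2.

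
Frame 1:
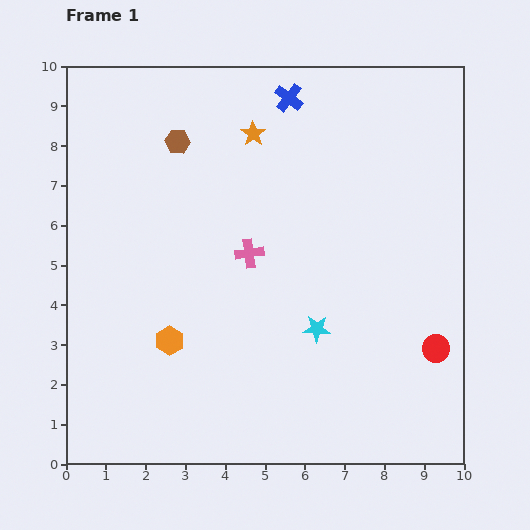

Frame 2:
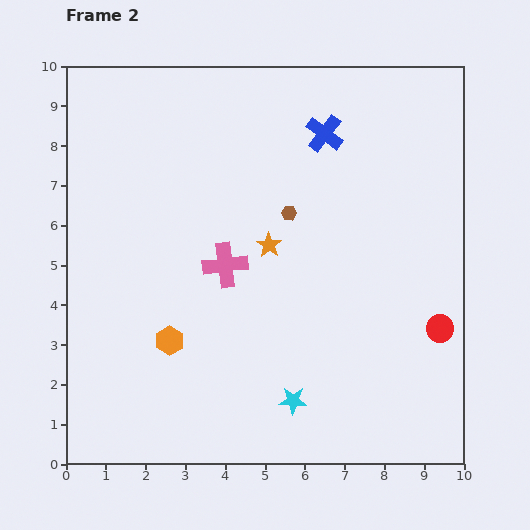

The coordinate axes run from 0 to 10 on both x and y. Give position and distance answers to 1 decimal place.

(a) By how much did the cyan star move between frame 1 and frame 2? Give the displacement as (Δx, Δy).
(-0.6, -1.8)

The cyan star was at (6.3, 3.4) in frame 1 and (5.7, 1.6) in frame 2.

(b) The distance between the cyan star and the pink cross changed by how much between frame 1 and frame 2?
+1.3

Distance in frame 1: 2.5. Distance in frame 2: 3.8.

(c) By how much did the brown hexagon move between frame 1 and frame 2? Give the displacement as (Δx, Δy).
(2.8, -1.8)

The brown hexagon was at (2.8, 8.1) in frame 1 and (5.6, 6.3) in frame 2.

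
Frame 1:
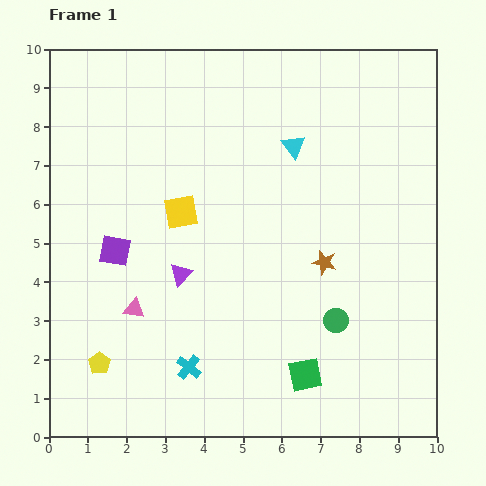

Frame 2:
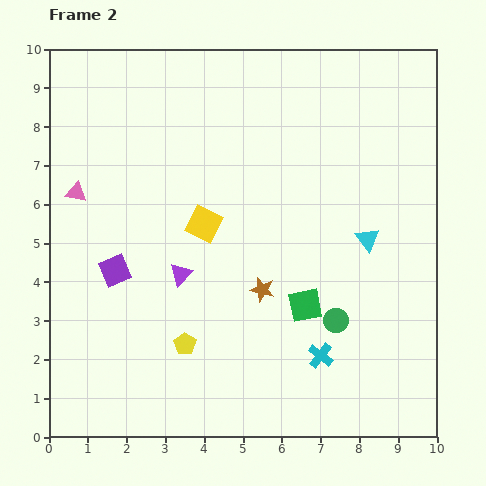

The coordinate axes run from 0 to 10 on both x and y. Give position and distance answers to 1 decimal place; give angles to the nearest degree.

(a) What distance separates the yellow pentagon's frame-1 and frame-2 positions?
2.3

The yellow pentagon moved from (1.3, 1.9) to (3.5, 2.4), a distance of √(2.2² + 0.5²) ≈ 2.3.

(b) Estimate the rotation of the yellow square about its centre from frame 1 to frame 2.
37° clockwise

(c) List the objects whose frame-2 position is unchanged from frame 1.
the purple triangle, the green circle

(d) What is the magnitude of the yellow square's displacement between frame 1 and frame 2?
0.7

The yellow square moved from (3.4, 5.8) to (4.0, 5.5), a distance of √(0.6² + 0.3²) ≈ 0.7.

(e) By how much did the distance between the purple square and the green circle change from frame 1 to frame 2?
-0.2

Distance in frame 1: 6.0. Distance in frame 2: 5.8.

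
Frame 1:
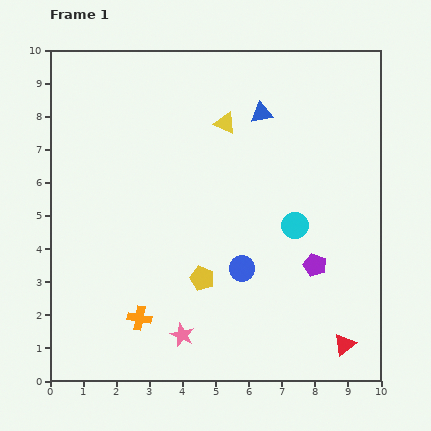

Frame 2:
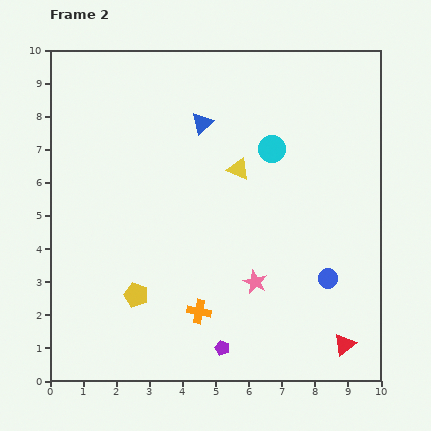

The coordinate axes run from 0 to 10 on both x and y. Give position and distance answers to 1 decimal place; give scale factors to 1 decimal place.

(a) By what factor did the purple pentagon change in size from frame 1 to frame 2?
0.6×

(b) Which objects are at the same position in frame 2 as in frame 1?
the red triangle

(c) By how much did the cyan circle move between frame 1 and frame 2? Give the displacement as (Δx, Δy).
(-0.7, 2.3)

The cyan circle was at (7.4, 4.7) in frame 1 and (6.7, 7.0) in frame 2.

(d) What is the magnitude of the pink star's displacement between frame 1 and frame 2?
2.7

The pink star moved from (4.0, 1.4) to (6.2, 3.0), a distance of √(2.2² + 1.6²) ≈ 2.7.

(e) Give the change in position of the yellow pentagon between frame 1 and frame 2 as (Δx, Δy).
(-2.0, -0.5)

The yellow pentagon was at (4.6, 3.1) in frame 1 and (2.6, 2.6) in frame 2.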